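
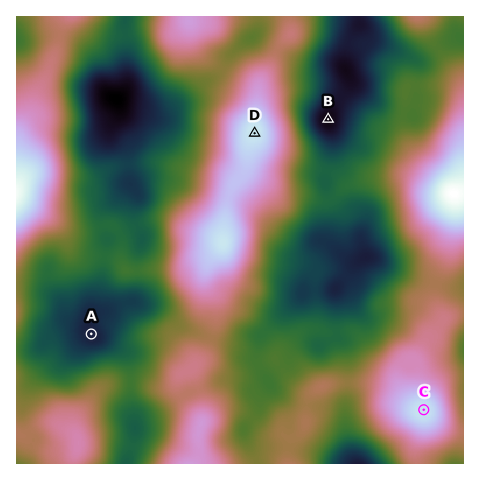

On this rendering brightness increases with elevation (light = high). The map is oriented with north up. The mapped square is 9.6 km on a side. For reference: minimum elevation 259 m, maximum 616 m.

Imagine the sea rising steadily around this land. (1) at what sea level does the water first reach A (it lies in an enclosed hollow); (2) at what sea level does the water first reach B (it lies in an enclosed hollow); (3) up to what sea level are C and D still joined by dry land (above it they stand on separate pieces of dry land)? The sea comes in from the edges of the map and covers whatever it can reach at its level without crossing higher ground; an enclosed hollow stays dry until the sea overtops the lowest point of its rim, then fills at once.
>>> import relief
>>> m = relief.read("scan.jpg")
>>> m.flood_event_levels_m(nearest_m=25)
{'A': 375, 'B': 300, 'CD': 425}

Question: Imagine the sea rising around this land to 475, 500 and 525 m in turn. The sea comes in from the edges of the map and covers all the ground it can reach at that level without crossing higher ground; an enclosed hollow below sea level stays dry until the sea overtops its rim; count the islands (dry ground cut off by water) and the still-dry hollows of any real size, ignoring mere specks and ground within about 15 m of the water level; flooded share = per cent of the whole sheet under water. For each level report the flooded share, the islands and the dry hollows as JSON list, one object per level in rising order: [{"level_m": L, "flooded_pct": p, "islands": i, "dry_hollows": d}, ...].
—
[{"level_m": 475, "flooded_pct": 82, "islands": 2, "dry_hollows": 0}, {"level_m": 500, "flooded_pct": 89, "islands": 2, "dry_hollows": 0}, {"level_m": 525, "flooded_pct": 94, "islands": 2, "dry_hollows": 0}]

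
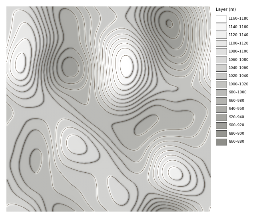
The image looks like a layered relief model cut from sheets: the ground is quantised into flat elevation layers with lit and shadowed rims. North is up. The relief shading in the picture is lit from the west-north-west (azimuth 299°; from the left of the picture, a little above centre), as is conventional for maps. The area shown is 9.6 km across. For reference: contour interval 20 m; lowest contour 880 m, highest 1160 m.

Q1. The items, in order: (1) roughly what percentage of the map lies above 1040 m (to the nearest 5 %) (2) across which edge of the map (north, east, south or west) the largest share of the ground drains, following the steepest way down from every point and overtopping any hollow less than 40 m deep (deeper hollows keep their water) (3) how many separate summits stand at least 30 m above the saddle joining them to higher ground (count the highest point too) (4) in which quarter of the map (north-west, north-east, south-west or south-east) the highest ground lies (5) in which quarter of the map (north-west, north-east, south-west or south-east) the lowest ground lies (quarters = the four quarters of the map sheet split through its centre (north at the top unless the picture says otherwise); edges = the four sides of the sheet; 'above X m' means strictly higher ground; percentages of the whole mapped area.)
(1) About 35 % of the map lies above 1040 m.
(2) Most of the ground drains across the northern edge.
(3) Counting only tops that stand 30 m proud, the map has 6 summits.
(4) The highest ground is in the north-east quarter.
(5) Look to the north-east quarter for the lowest ground.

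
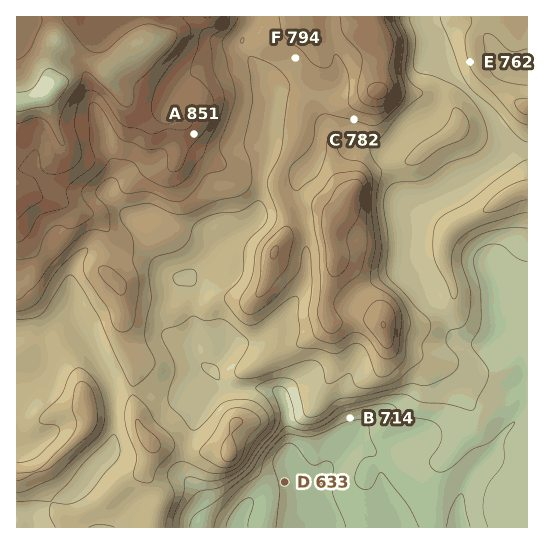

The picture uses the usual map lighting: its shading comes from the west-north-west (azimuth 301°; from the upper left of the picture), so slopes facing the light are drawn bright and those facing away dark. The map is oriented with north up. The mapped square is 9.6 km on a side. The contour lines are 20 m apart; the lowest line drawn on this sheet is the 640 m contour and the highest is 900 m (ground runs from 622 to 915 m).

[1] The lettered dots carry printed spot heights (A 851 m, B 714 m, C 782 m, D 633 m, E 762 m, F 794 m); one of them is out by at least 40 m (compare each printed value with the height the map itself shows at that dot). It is B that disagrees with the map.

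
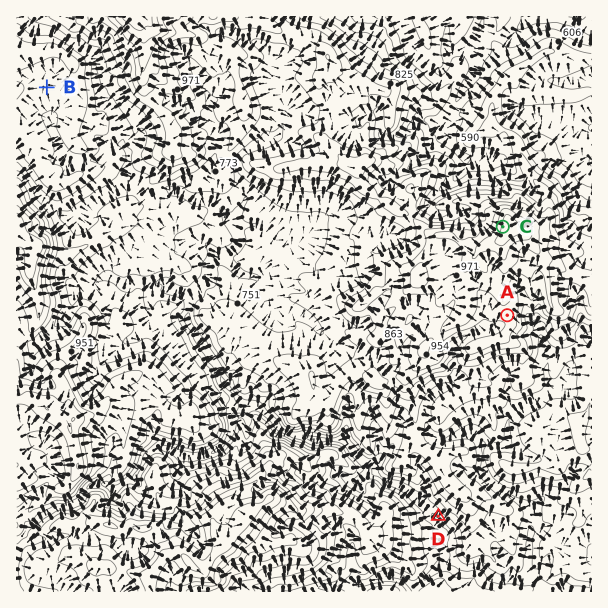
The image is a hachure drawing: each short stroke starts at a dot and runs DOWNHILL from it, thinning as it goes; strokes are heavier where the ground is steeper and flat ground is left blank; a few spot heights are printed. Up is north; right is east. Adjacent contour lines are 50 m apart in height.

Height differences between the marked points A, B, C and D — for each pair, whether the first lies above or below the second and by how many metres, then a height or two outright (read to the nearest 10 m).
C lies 650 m above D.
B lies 480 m above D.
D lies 460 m below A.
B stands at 940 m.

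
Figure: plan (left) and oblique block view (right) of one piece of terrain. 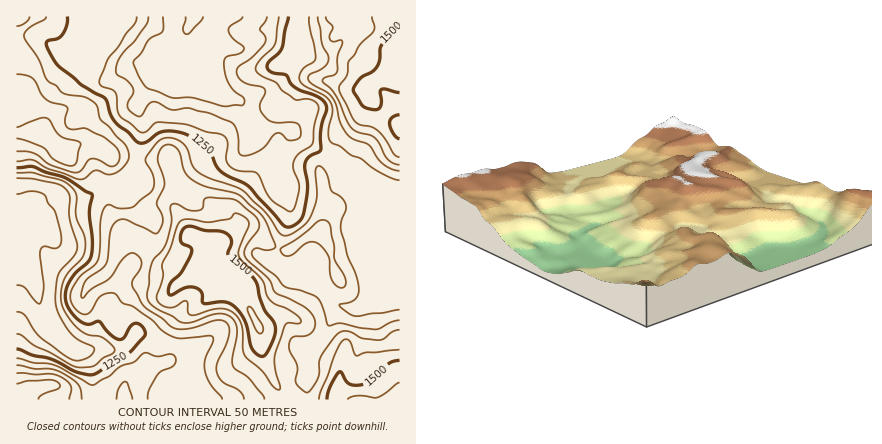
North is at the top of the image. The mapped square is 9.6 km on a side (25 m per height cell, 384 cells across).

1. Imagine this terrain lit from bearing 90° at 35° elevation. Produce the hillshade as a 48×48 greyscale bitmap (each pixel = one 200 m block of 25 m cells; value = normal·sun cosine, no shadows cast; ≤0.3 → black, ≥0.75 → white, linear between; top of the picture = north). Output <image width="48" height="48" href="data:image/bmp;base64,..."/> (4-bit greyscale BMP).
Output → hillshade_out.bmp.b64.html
<image width="48" height="48" href="data:image/bmp;base64,Qk32BAAAAAAAAHYAAAAoAAAAMAAAADAAAAABAAQAAAAAAIAEAAATCwAAEwsAABAAAAAAAAAAAAAAABEREQAiIiIAMzMzAERERABVVVUAZmZmAHd3dwCIiIgAmZmZAKqqqgC7u7sAzMzMAN3d3QDu7u4A////AKu7q83bh3nMupmZmYd2ZnZ5u4Q1iJmYZomqvO7ah3m8upmZmXZ3ZmaLy4QlmpiIdoiJre7Jd3iry6mZl1V4d2esy5Ukm5iHd5mIrNynVWeau6qZllV3d2m8y5Y0i5d3d6qZvdqGVVZ4mqqphlVmdnvLu5dUi6iId7uqzcl2ZmVnmZqpl1VEVYzcu5dUe6iIiLu7zKh3dmdmmYmZmGUzNJ39u6dkarmZiLzMuXZ3dXqXiHiZmYUxE43+yqp1asqYd7zLl1VodouodmeJqpdBA53+ubynerqXZ8zKdTNph5uoZUV5u6hABK3sqs3JmqmXZ8y5YxOLl5qWREZoq6hBF83KrN3bqpmYh7uoQQOcuIl0M1iWeqhUat27vMzcqqmZmaqXMASsuYhjI2q4Z5mHi+3Lu7zLmqqpmaqXMAOLuodURFi5d4mInP/bqquoi8upmZmXQAJZu6dmVDaZiJmIrf/sqaqGnNupmZmXUxE2m7llVVVniZmZzv7bmZl3rdupmZmYZTI0WLqFRGdmiZms7+y6mZh4vcqZmZmYh1MyNpuWVFd3iJrO/sqJqph5zLqZmZmZmGQiJYqYdjV4iZrP/amIq6h63LmZmZmZmGQhJHqpmDJYiZrO/aqoiqiM3KmZmZmZmFMiNGmqqEA3mZq97czaZni93KmZmZmZl0MzNGm6qEEnqpmqve/rY0e926mZmZmZljNEVnmql0NYqYiZvf/8hDWcy6mZmZmZhiNVaJmYhkaamHeKzv/bhDaaq6mZmZmZhjNWaKl2Zmiqh4ic7u3KdDaZq6mZmZmZhjJXeamGVWiZiZms7uy5dDaZq5iZmZmYdSN5mZmYZFeJqqqr3dypdDWauoiZmYh2UyWamamZZEesy7u7u7uoZDaruYiZiIhUQ0nLiLuoVFjNy7zLqruXZEasqIiHZphTRYzbeM24ZGrey83LmaqXVEi6h4hkRZhUV63Jed64VGvuy83cmImXZVeYd4dTNId3eKy5m93JU2vdy7zduHiZd2VXd4dTNIiJmqqqvN3KZGrMy6vdyXeal1I2dndTRYiavLmrvNzadnmruqrNyXeZl0IlVFdlVoiKzbmrzd3Kd5maqqq8uHiZl1IjMld3d4iJvLqs3u25eKmZqqqrp3iImXMhAViImIiaqrq83u24eaqZqqqZhniIioUQAmiamYm7uqq8ze3KirqZqqmIdmiHiXQQA3iaqavcu6q8u8zMurqZmph3d3ZmZlMhJXmqmavcu7u8y6vNyqmZmYdWeIZVRDRVVXmZiKrNu7qs3LvMupmZmYZVZ2Z3U0Z3VWiIiJrNy6qazdzMupmZmYZVZlWJhmZlRXiHiZrNuqmaze27upmZmYZ3ZERomXZDRnd3iavcqqmavN3MypmZmYiIdURGiYVFVnd3iMzLqqqaqs3dy6qpiJmHd2Q0eIQ2hmZ3d8y6mqqqqazdy7u5iIh3iHUzaHQ3mHZmZ8y6q7qqmZrNzMy5iIh3eIZDZ3RHiYd2Z83LvLuqmZnN3cy6mIiHd3ZEV1NHiId3dw=="/>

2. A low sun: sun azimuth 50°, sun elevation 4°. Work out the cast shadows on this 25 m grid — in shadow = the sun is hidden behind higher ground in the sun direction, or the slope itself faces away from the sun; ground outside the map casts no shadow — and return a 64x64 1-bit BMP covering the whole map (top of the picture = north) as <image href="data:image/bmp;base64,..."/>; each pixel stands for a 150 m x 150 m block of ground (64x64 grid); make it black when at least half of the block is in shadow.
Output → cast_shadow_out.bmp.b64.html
<image width="64" height="64" href="data:image/bmp;base64,Qk0+AgAAAAAAAD4AAAAoAAAAQAAAAEAAAAABAAEAAAAAAAACAAATCwAAEwsAAAIAAAAAAAAA////AAAAAAAAAIf///D4AAAAB///8PgAAAAD///g+AAAAAP//8D4AAB/A///wHgAAP/////AeAAA/////4A8AAP/////gBwAH/////+ADAB//////4AEAH//////hwAAf/////8HAAB//////wYAAH//////AAAAf/////4AAAD/5////AAAAP/n/954AA4A/8P/3wAAHgD/4f/PAAA8AP/g/84AADwA/+B/gAAAOAD/8D+AAAA4AH/+H4AAGHAAf/8fgAA48AB//w/gAPjwAP//A/gAwPAA//+D+AAAYAD//4PwAAAgAP//A/AAAAAA//4H4AAPAAD//gfgAA+AAP/8B8AAH8AA//gRwAA//wD/8H+AAP//wP/wfwAA///w//x/wAH///z//j/AB///////P8AH/////9+fwA//////nw+AD/////8PA4Af/////gwDAA/////8AAAAD/////AAAAAP////AAAAAA////8AAAAAD////gAAAAAf///4AAAAAH///9AAAAAAf///gMAAAAB///+AgAAAAP///4AAAAAB////AgAAAAH///wDAAAAAP//zgAAAAAA//8fAAAAAADz//8AAAAAAG///gAAAAAAT//8MAAAAAA///wAAAAAAD//+AAAAAAAP//wAAAAAAAYffBgiAAAAAB8+HAAAAAAADzwIA=="/>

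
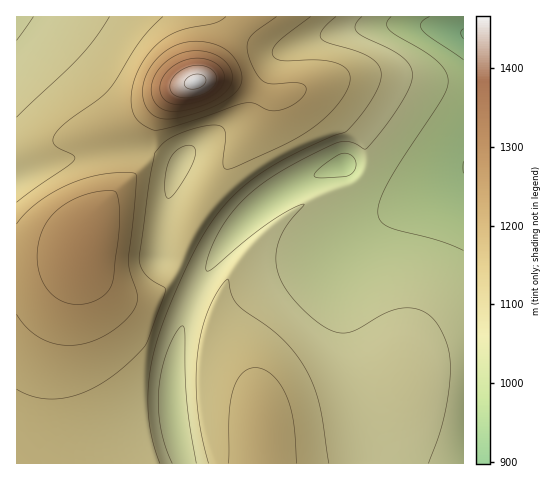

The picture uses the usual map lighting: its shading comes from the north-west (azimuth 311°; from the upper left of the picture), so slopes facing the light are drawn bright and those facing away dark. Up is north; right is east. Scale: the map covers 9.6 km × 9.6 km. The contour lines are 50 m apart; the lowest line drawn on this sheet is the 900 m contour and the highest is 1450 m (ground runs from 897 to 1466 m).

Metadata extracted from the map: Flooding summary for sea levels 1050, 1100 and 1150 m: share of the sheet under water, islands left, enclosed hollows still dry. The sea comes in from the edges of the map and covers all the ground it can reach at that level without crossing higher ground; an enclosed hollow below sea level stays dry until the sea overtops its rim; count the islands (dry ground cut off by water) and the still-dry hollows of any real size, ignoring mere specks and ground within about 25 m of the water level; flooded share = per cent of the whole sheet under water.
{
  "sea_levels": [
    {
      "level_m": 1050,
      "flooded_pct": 25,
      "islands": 0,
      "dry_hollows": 0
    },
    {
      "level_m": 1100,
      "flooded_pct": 45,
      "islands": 0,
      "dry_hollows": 0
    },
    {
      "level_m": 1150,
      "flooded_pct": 69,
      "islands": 0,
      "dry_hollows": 0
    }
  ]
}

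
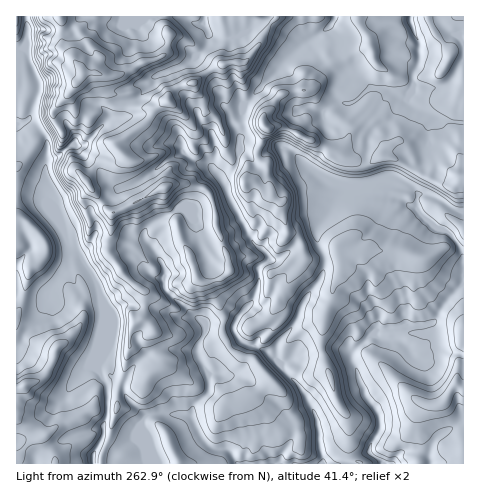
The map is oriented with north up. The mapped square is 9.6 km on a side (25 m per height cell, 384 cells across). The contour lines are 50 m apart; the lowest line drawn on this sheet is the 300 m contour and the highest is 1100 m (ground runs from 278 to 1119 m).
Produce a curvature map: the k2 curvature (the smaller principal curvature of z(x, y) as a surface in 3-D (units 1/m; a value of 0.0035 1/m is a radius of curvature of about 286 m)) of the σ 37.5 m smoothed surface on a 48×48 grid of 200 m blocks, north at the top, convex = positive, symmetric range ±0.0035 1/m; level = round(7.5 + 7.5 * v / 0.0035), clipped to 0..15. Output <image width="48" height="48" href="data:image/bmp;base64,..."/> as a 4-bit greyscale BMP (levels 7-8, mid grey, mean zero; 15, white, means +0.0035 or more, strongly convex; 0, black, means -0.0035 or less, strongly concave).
<image width="48" height="48" href="data:image/bmp;base64,Qk32BAAAAAAAAHYAAAAoAAAAMAAAADAAAAABAAQAAAAAAIAEAAATCwAAEwsAABAAAAAAAAAAAAAAABEREQAiIiIAMzMzAERERABVVVUAZmZmAHd3dwCIiIgAmZmZAKqqqgC7u7sAzMzMAN3d3QDu7u4A////AIZnh3YHZ3d1WHd3gjQyMjIVh2cBBnhGZ3dmd2QHZ3d1h2dSJXhoRpgId2BJc1ZYeGd2NXhCZndmhmY3Z3d3hYgIeIUId3hWeFZodTNgZmdXhnN4dnd3hncHd3cEZ4d1V4Z2d4hQdVV3VmSIh3d3d4YWd4k0ZndmVYdVZ3eQh2MjRVWIh4h3ZnJGd3gGaHd4dWVlVmeAdgd2ZmJ4h4iGZ1BnhmI2eIh4g2dFZnaCUnmHV3cWh4hmiARndVJ2eIdWZWh2RXdkZIh2d3k3Z3V4gghnhUV3d3ZGdzZoZGdmVlh3d3dGVVd4EWh4hTd3dlVVdkVndGd3RjeIh3VXd2dyJ1aIdDeHdWd1Z2ZndUZ3NmNoiGN2eHkiZWZnVFiHZ3d2VGdnmGR3NpRDMkN2dQACZmZkRUZ3d3d2V2dmh3VXRFWHaYNXgERWB2d3ZHNmZ3d1aHVVV3dHU3R4Z4VHULhWUHeIdWZVVmZleYZ2VXhHUoh3UjNVcHd3gyeIZnZmdWZVeIZ3dldXM1VDRhQ3dgVHhwiIZ4VWdXhzd3Z3d3ZlVlZ4IHZVZlFmdhR3iFZXdmd2R1Vnd3diVXiTB6d0RXBliGBodXSHZnd3VTZFd3dDhmdgV3h3hVMmZ3YHeISHdnd3dSl0V3YWaFQzI1dVemJJd4kliIZ2d3d2ZSiHN3JXZkZxZ3ZWdiMCV3hUd3h3d4iHZFR5NmKKdXdEdoZmh2gEJXc2h3h3d3eHcoR5NjRHVXZHZ3V2VWAog3Yoh3iHiHd4gGWGNycFZVSGZ2dWdSJyd3NHiIZ3d3dlBmdyZhclY1RGaFZIVgdGZnNmZ4d3d3dDV4c1dScXhUdCJmZYYjZXdTV2d3d3d3RYdmRXYlUnZ3dWM3ZXQHV2hzZ3d3d3hlaHEmV3UYRTRXdmc0VnAnWIiRd3d3d2ZnUwWHZ3BDeFZEZ5lWWkBJVoZid3d3d3dzE3mHZjKlhUZTFHdnZBRKdmdFd2MRJGYkd2eIZQe5VVd3QBYyQ0YWVlJWYiaIdCJXZ2d3dQKHF3Z4hxBSNFc2R7FzJYiIZ3dnZ3Z3dwEBRVd2Q3YDdDdEcSERVIh3Z3ZnZ3Z3eAcgBpllVSMlRhg1QwBHpld3Z4eHd3d2gwhgYFV3eIYXkkg0OKJYVEd3dneHd3d1UGUIdhRWeGI3NERTalc0VWd3d2d3d3dnQbVHWFVERkRmKINjWEFFdXd3d3d3d3d3UHdVQ1ZVZ2pyVTVlJ2RENlZmd3d3d3d3cFWFRnd2NngzZjVFFFlXhleHd3d3d3eHgEZpZVMRRFZYkzY2Q2dYiUZ4dlZmZUWHcBR3d4iGMRNXZEUlNDVWZ2Z3Z3iEdoNoIpZnd2RnZSETRXhZZFVndmdmWHZ1VoY3BDR4ZoY1hodVVYZ2dUZmZod2Z1Z3N2g2B2Z4V2dlVFZEZVREd0Vmd3d2iFd2NmhUB1dVdldmZldWdVZlV2VnZ4d2d2d0N3ZUAANGVmZnZnp1ZHd2VmVmZEZmZneAeGZkC2l0Z2Z3dkM0ZYd4ZnhXaTV4Zndgl2iA=="/>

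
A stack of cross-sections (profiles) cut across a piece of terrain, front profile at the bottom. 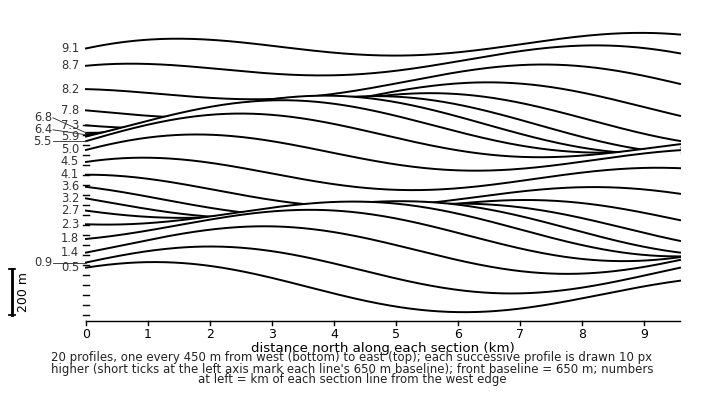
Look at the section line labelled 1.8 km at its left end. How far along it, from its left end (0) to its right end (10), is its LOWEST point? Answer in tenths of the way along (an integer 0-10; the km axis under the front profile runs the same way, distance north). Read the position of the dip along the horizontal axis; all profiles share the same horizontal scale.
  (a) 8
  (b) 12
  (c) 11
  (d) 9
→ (d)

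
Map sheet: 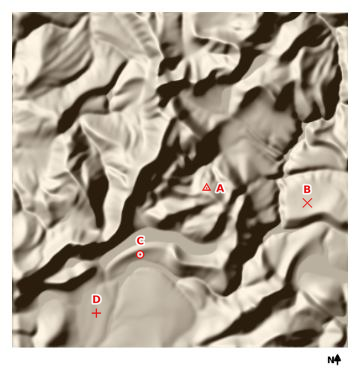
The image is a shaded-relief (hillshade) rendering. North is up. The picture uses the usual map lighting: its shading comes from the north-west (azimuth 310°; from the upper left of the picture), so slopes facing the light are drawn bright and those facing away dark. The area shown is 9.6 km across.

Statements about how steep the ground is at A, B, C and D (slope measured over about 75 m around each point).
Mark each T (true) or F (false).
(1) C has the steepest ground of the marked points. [F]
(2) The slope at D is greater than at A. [F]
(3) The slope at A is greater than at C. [T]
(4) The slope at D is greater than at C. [F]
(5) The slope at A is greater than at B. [T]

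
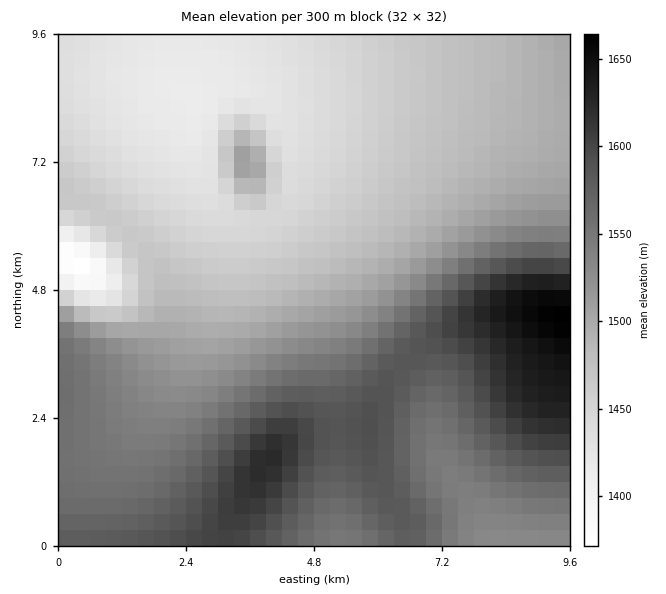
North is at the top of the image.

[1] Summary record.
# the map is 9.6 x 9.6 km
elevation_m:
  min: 1370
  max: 1665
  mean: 1515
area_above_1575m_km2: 19.8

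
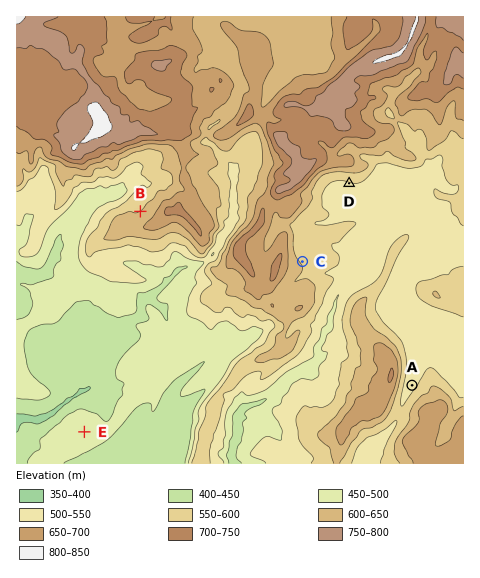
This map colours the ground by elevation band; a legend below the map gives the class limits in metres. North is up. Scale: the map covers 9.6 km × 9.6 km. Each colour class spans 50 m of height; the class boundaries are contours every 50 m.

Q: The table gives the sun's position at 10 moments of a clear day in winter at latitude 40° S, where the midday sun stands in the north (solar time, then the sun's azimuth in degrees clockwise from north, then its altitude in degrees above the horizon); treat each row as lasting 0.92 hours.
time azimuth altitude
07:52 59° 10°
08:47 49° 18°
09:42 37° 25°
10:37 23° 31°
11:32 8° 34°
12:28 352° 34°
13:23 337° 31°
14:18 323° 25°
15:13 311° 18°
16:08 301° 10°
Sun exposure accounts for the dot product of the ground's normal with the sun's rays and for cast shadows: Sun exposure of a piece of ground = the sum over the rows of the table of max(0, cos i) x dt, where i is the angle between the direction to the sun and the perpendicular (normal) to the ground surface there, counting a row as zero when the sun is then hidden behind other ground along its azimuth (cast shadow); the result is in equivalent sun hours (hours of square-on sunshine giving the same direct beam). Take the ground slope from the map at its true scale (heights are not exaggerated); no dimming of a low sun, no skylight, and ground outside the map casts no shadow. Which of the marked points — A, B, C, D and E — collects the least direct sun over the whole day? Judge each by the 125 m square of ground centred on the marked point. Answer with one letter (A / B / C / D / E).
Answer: D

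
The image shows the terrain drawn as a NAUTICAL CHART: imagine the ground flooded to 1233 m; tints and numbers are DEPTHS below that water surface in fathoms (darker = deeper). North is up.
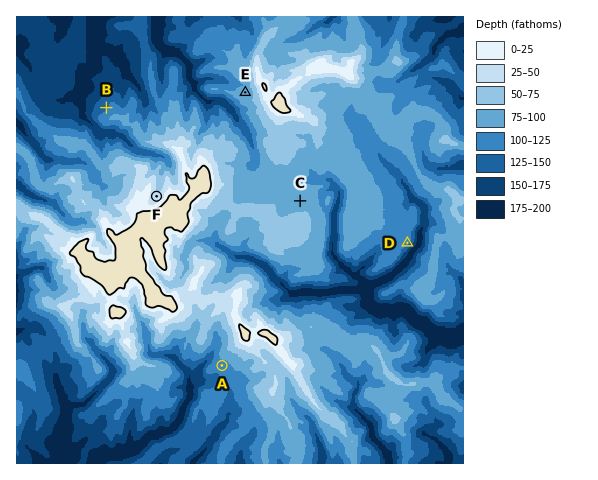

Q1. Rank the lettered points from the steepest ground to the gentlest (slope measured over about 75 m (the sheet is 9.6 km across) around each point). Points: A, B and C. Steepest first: B A C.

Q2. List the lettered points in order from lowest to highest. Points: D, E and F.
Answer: D E F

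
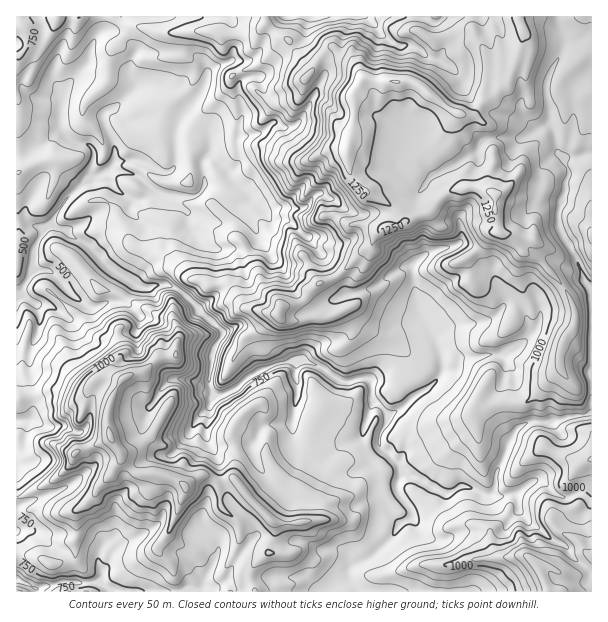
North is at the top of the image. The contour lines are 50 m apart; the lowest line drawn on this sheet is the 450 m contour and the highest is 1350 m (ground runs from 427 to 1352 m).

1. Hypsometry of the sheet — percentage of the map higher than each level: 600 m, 86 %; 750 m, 73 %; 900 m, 46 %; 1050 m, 25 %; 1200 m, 8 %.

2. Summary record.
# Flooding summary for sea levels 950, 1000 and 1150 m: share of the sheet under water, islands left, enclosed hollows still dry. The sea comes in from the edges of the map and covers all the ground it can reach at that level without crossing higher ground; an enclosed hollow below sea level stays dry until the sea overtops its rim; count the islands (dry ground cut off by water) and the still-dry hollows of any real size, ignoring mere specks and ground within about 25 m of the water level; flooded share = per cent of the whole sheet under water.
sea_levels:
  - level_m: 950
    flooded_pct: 62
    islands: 1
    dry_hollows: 0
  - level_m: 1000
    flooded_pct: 68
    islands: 1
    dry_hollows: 0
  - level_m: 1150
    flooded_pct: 88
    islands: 1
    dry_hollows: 0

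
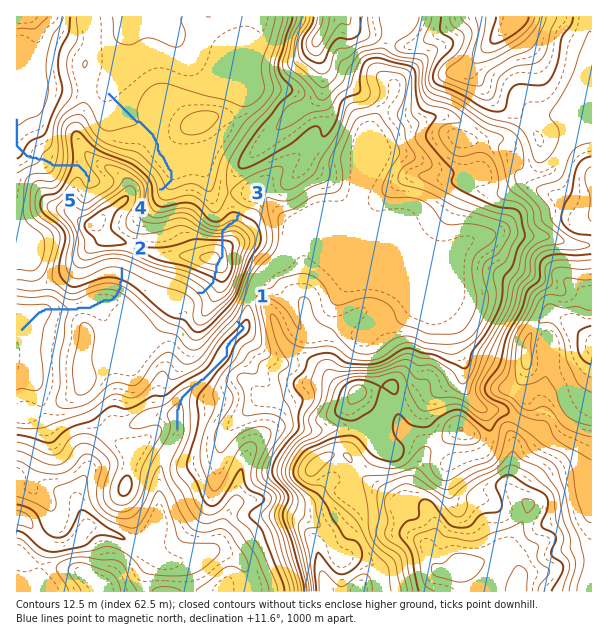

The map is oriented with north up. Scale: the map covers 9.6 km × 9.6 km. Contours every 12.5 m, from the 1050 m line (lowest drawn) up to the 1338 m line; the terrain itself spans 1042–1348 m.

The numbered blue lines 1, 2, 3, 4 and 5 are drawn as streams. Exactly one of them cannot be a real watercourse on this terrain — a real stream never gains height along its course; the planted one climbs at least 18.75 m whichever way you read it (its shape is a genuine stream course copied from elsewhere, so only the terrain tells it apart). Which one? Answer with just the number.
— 3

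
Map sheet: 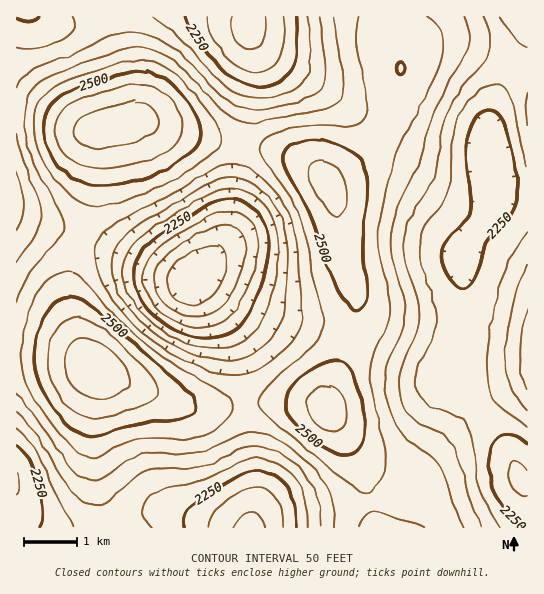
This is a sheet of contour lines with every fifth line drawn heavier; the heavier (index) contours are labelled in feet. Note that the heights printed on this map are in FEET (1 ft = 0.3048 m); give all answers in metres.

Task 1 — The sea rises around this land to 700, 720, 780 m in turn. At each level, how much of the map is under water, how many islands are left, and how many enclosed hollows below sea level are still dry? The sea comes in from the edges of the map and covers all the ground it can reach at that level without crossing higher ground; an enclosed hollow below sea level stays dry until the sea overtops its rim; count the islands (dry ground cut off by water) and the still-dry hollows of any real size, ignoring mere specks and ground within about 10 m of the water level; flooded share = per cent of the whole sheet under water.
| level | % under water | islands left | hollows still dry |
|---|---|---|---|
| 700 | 19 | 0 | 1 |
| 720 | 33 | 0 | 1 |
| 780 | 94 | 2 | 0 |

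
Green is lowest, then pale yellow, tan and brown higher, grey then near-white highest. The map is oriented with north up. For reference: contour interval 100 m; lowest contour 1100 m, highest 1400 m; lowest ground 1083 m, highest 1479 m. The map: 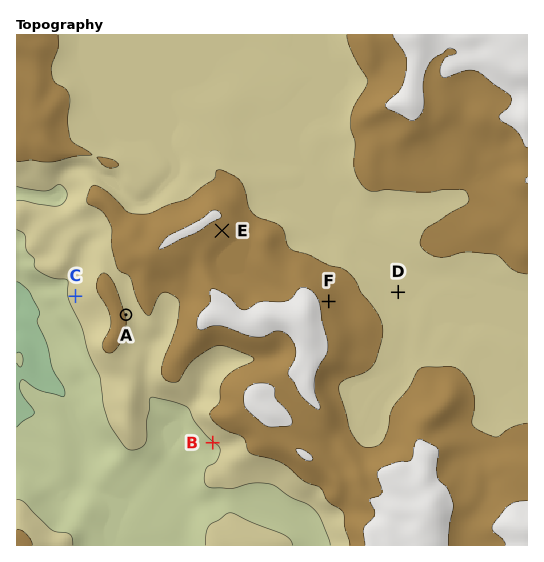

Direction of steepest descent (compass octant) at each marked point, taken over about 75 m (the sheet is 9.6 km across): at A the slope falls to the E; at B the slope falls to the SW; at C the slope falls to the W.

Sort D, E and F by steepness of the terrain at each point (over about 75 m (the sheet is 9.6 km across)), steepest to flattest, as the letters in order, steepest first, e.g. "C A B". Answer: F E D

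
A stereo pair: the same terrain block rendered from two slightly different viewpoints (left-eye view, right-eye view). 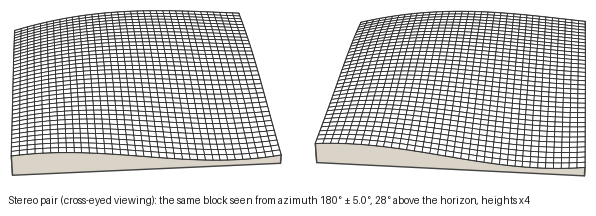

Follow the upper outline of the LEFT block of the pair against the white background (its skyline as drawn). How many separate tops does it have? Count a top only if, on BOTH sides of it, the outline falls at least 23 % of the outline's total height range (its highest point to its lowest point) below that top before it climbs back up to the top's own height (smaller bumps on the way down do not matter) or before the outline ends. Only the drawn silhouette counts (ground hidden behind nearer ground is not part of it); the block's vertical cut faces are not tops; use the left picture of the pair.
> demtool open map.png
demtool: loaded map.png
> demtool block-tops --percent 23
4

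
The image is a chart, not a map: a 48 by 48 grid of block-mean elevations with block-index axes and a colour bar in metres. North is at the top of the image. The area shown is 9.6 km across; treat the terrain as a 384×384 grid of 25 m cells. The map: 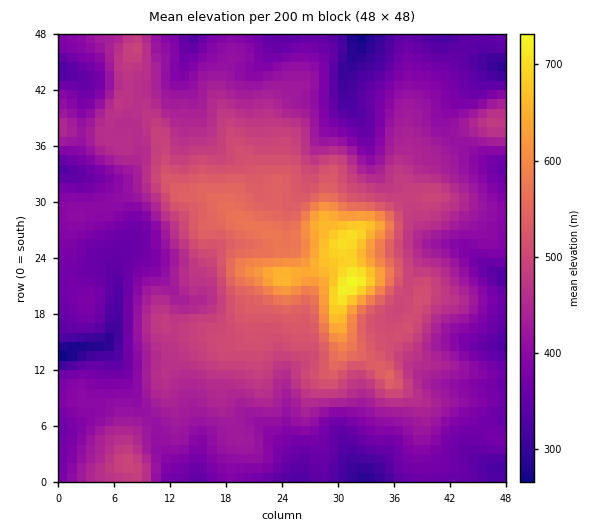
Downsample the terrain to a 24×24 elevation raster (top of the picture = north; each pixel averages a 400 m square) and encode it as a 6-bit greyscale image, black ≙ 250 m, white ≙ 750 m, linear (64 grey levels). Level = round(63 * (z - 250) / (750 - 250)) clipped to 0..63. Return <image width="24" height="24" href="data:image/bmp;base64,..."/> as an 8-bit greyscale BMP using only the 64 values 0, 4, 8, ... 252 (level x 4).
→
<image width="24" height="24" href="data:image/bmp;base64,Qk12BgAAAAAAADYEAAAoAAAAGAAAABgAAAABAAgAAAAAAEACAAATCwAAEwsAAAABAAAAAAAAAAAAAAEBAQACAgIAAwMDAAQEBAAFBQUABgYGAAcHBwAICAgACQkJAAoKCgALCwsADAwMAA0NDQAODg4ADw8PABAQEAAREREAEhISABMTEwAUFBQAFRUVABYWFgAXFxcAGBgYABkZGQAaGhoAGxsbABwcHAAdHR0AHh4eAB8fHwAgICAAISEhACIiIgAjIyMAJCQkACUlJQAmJiYAJycnACgoKAApKSkAKioqACsrKwAsLCwALS0tAC4uLgAvLy8AMDAwADExMQAyMjIAMzMzADQ0NAA1NTUANjY2ADc3NwA4ODgAOTk5ADo6OgA7OzsAPDw8AD09PQA+Pj4APz8/AEBAQABBQUEAQkJCAENDQwBEREQARUVFAEZGRgBHR0cASEhIAElJSQBKSkoAS0tLAExMTABNTU0ATk5OAE9PTwBQUFAAUVFRAFJSUgBTU1MAVFRUAFVVVQBWVlYAV1dXAFhYWABZWVkAWlpaAFtbWwBcXFwAXV1dAF5eXgBfX18AYGBgAGFhYQBiYmIAY2NjAGRkZABlZWUAZmZmAGdnZwBoaGgAaWlpAGpqagBra2sAbGxsAG1tbQBubm4Ab29vAHBwcABxcXEAcnJyAHNzcwB0dHQAdXV1AHZ2dgB3d3cAeHh4AHl5eQB6enoAe3t7AHx8fAB9fX0Afn5+AH9/fwCAgIAAgYGBAIKCggCDg4MAhISEAIWFhQCGhoYAh4eHAIiIiACJiYkAioqKAIuLiwCMjIwAjY2NAI6OjgCPj48AkJCQAJGRkQCSkpIAk5OTAJSUlACVlZUAlpaWAJeXlwCYmJgAmZmZAJqamgCbm5sAnJycAJ2dnQCenp4An5+fAKCgoAChoaEAoqKiAKOjowCkpKQApaWlAKampgCnp6cAqKioAKmpqQCqqqoAq6urAKysrACtra0Arq6uAK+vrwCwsLAAsbGxALKysgCzs7MAtLS0ALW1tQC2trYAt7e3ALi4uAC5ubkAurq6ALu7uwC8vLwAvb29AL6+vgC/v78AwMDAAMHBwQDCwsIAw8PDAMTExADFxcUAxsbGAMfHxwDIyMgAycnJAMrKygDLy8sAzMzMAM3NzQDOzs4Az8/PANDQ0ADR0dEA0tLSANPT0wDU1NQA1dXVANbW1gDX19cA2NjYANnZ2QDa2toA29vbANzc3ADd3d0A3t7eAN/f3wDg4OAA4eHhAOLi4gDj4+MA5OTkAOXl5QDm5uYA5+fnAOjo6ADp6ekA6urqAOvr6wDs7OwA7e3tAO7u7gDv7+8A8PDwAPHx8QDy8vIA8/PzAPT09AD19fUA9vb2APf39wD4+PgA+fn5APr6+gD7+/sA/Pz8AP39/QD+/v4A////AEhcbHh0SDw0QEhAOCwwMCAYJDg8PDgwKEBUaHhoTEhATFRURDg0NCgoMEBEQDgwMDxMYGhcUFRMVFhUSEREODA8QEhUSDw4PEBIUFhUWFxYXFxUVFBYSERMVFhcVEhAOEhMTExQYGBgZGBkZFxsbGRgcHBoXFBIPEBEQEBUaGhobGx0bGyAjHx4kIBkWFBIPBgoLDRUbGx0fHyAeHiAlJiQjHRoYFRENBwYGDBYbHR4gISEhISIoKyQhIBsVEQ4LDQ4LCxcdHR4fISIiIyQvLyMgIR4YFBEODxANDBYbGBodIiQmJyYzNSoiICAcGhQPDxANDBMWGBseJSkvMC00OzcqICAdGBINDw4NDRASGB0gKS0vMDE1ODUrIRwaFQ8MEA8ODQ8SGiAiJScoKS42ODEnHxgVEhEREhEQDg8UHSQlJygpKC80NzUsHxoYFRQTExMTEhIaISQmKCYlJSswLCsmHx0cGRUTERASFBcfJCUmJiQlJCMmIiAdHh4eGhURDA0RFBkhIiMjIyMkIyAjHxkaHRsZFhMPEBIXGhofHR8fISEhIBwcGhIWGhgXFRIRFxYaGhseGxsdIB4fHhkUEQ4UGBcVFRcZFhQaGxsbGRgcHRscGhcQDAwSFxYTFBkcEhAWHBsYFhYaGRgYFhUOCQwRFRQSEBAUDQ0SGxsWEhUWFRQVFhUOCAsOEhIRDgwKDBAUHRwWEBEUFBIRExIOBwcKDw8ODQoHERMXGxwUDw0SExANDQ4NBgQIDQwKCwwMA=="/>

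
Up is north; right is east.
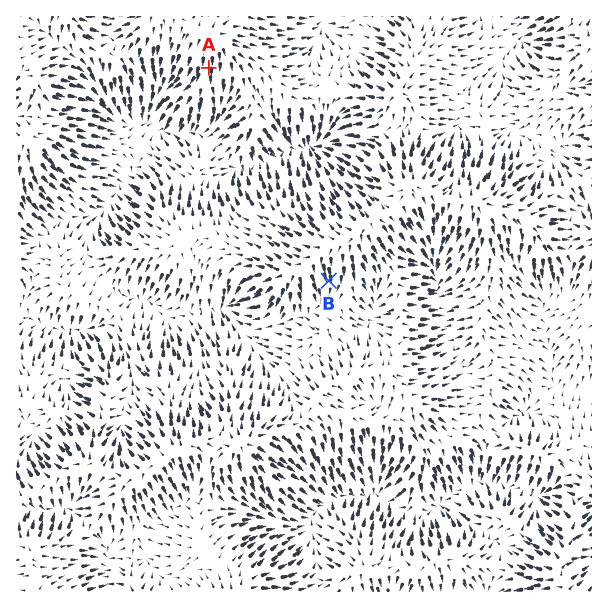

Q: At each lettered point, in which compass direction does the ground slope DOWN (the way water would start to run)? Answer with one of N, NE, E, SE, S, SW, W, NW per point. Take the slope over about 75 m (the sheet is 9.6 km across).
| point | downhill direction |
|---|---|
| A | S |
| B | S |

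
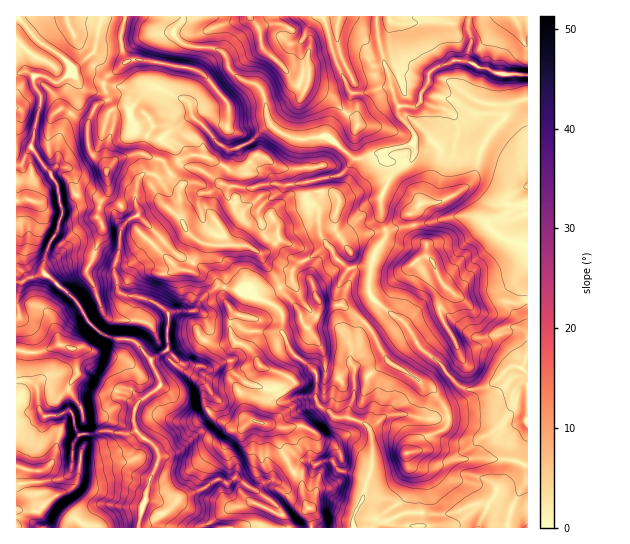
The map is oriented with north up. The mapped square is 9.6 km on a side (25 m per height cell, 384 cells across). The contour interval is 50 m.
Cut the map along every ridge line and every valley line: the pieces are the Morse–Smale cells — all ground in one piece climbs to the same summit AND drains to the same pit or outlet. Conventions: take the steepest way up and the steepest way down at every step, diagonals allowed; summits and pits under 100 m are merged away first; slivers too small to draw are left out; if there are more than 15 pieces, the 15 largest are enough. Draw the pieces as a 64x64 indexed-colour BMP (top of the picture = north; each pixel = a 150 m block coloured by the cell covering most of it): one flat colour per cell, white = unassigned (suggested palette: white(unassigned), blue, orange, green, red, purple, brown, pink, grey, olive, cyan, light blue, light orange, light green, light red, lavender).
<image width="64" height="64" href="data:image/bmp;base64,Qk12CAAAAAAAAHYAAAAoAAAAQAAAAEAAAAABAAQAAAAAAAAIAAATCwAAEwsAABAAAAAAAAAA////ALR3HwAOf/8ALKAsACgn1gC9Z5QAS1aMAMJ34wB/f38AIr28AM++FwDox64AeLv/AIrfmACWmP8A1bDFAFVVVVVVVVVczMzMzMzMzMzEREu7u2Zm////////////VVVVVVVVVVXMzMzMzMzMzMRES7u7ZmZm//////////9VVVVVVVVVVczMzMzMzMzMxES7u7u2ZmZmZmZm/////1VVVVVVVVVVxETMzMzMzMxERLu7u7ZmZmZmZmZmb///VVVVVVVVVVVERETMzMzMREREu7u7u2ZmZmZmZmZm//9VVVVVVVVVVVRERETMzMRERES7u7u7ZmZmZmZmZmZv/1VVVVVVVVVVVERERERERERES7u7u7tmZmZmZmZmZmb/VVVVVVVVVVVURERERERERES7u7u7u2ZmZmZmZmZmZv9VVVVVVVVVVVVERERERERERLu7u7u7ZmZmZmZmZmZmb1VVVVVVVVVVVURERERERERLu7u7u7tmZmZmZmZmZmZvVVVVVVVVVVVUREREREREREu7u7u7u2ZmZmZmZmZmZmZVVVVVVVVVVURERERERERES7u7u7u7ZmZmZmZmZmZmZlVVVVVVVVVURERERERERES7u7u7u7tmZmZmZmZmZmZmVVVVVVVVVVRERERERERES7u7u7u7mZlmZmZmZmZmZmZVWIhVVVVVVERERERERERLu7u7uZmZmZmZmZmZmZmZZlVYiIiIhVVUREREREREREu7u7sJmZmZmZmZmZmZmZlmVViIiIiIiIhEREREREREREu7sACZmZmZmZmZmZmZmWZVWIiIiIiIiIhERERERERERLuwAJmZmZmZmZmZM5mZloiIiIiIiIiIiERERERERERETrsAmZmZmZmZmZMzM5mZiIiIiIiIiIiERERERERERE7u7dAAmZmZmZmZMzMzOZmIiIiIiIiIiIRERERERETu7u7d0ACZmZmZmZMzMzMzM4iIiIiIiIiIIkQiJERERO7u7d0AAJmZmZmZMzMzMzMziIiIiIiIiIgiIiIkRERO7u7d3QAAmZmZmZMzMzMzMzOIiIiIiIiIIiIiIiJETu7u7t3dAACZmZmZMzMzMzMzM4iIiIiIIiIiIiIiIkRO7u7t3dAACZmZmZMzMzMzMzMziIiIiIIiIiIiIiIiRE7u7u3d0AAJmZmZkzMzMzMzMzOIiIiIgiIiIiIiIiJETu7u7d3dAJmRmZMzMzMzMzMzM4iIiIgiIiIiIiIiJERO7u7t3d0AkREZMzMzMzMzMzMziIiIgiIiIiIiIiIkRO7u7d3d3d0RERozMzMzMzMzMzOIiIgiIiIiIiIiIiJE7uER3d3d3RERqqMzMzMzMzMzM4iIgiIiIiIiIiIiIiIRERER3d3dERGqozMzMzMzMzMzIogiIiIiIiIiIiIiIhEREREd3d3REaqqMzMzMzMzMzMiIiIiIiIiIiIiIiIiERERER3d3dERqqqjMzMzMzMzMyIiIiIiIiIiIiIiIiEREREREd3dEREaqqozMzMzMzMzIiIiIiIiIiIiIiIiIREREREREd0RERqqqqMzMzMzMzMiIiIiIiIiIiIiIiIREREREREREREREaqqozMzMzMzMCIiIiIiIiIiIiIiERERERERERERERERqqozMzMzMwAAIiIiIiIiIiIiIiERERERERERERERERGqqjMzMzMwAAAiIiIiIiIiIiIiIREREREREREREREREaqqMzMzMzMAACIiIiIiIiIiIiIRERERERERERERERERqqozMzMzMzAAIiIiIiIiIiIiIhERERERERERERERERGqqqMzMzMzMwAiIiIiIiIiIiIiEREREREREREREREREaqqqqozMzMzACIiIiIiIiIiIiIhERERERERERERERERqqqqqqozMzMwIiIiIiIiIiIiIhEREREREREREREREREaqqqqqqMzMzMiIiIiIiIiIiIhERERERERERERERERERqqqqqqozMzMwIiIiIiIiIiIiERERERERERERERERERGqqqqqqqMzMzAiIiIiIiIiIiIiEREREREREREREREREREaqqqqozMzMAIiIiIiIiIiIiIRERERERERERERERERERqqqqqjMzMwAiIiIiIiIiIiERERERERERERERERERERGqqqqqozMzACIiIiIiIiIiERERERERERd3d3EREREREaqqqqqjMzAAIiIiIiIiIiERERERERERd3d3dxEREREaqqqqqqozAAACIiIiIiIiERERERERERd3d3d3cREREaqqqqGqqqAAAAIiIiIiIiERERERERERF3d3d3d3ERERqqqhEREREQAAAiIiIiIiEREREREREREXd3d3d3cREREREREREREREAACIiIiIRERERERERERERd3d3d3dxERERERERERERERACIiIiIhERERERERERERd3d3d3dxEREREREREREREREAAAAiIiIREREREREREXd3d3d3d3EREREREREREREREQAAAAIiIiEREREREREXd3d3d3d3ERERERERERERERERAAAAIiIiIhEREREREXd3d3d3d3cREREREREREREREREAAAIiIiIhERERERERd3d3d3d3dxEREREREREREREREQACIiIiIiEREREXd3d3d3d3d3dxERERERERERERERERACIiIiIiIREREXd3d3d3d3d3d3ERERERERERERERERECIiIiIiIhERERd3d3d3d3d3d3cREREREREREREREREQIiIiIiIiIREREXd3d3d3d3d3cRERERERERERERERER"/>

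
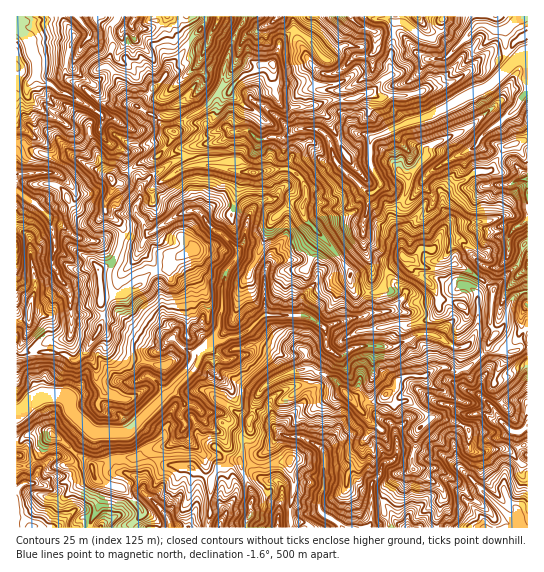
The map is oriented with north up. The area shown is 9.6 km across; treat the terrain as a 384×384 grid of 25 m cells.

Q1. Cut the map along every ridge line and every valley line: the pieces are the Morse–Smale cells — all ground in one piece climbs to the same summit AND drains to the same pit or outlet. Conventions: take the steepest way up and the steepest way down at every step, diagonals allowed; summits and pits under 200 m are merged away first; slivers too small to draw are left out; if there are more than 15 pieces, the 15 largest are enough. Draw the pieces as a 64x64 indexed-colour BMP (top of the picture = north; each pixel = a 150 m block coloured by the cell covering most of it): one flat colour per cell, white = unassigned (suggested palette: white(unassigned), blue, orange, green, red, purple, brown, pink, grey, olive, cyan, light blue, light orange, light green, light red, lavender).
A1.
<image width="64" height="64" href="data:image/bmp;base64,Qk12CAAAAAAAAHYAAAAoAAAAQAAAAEAAAAABAAQAAAAAAAAIAAATCwAAEwsAABAAAAAAAAAA////ALR3HwAOf/8ALKAsACgn1gC9Z5QAS1aMAMJ34wB/f38AIr28AM++FwDox64AeLv/AIrfmACWmP8A1bDFALu7u7uwAAAO7u7u7gAAAAAAMzMzMzMzMzMzN3d3d3d3u7u7u7sAAADu7u7uAAAAAAAzMzMzMzMzMzM3d3d3d3e7u7u7uwAAAO7u7u4AAAAAADMzMzMzMzMzMzd3d3d3d7u7u7u7sAAO7u7u7gAAAAAAMzMzMzMzMzMzN3d3d3d3u7u7u7uwAO7u7u7uAAAAAAADMzMzMzMzMzM3d3d3d3e7u7u7u77u7u7u7u4AAAAAAAMzMzMzMzMzMzd3d3d3d7u7u7u77u7u7u7u7hAAAAAAAzMzMzMzMzM3d3d3d3d3u7u7u7vu7u7u7u4REAAAAAAzMzMzMzMzM3d3d3d3d3e7u7u7sRHu7uERERERAAADMzMzMzMzMzMzd3d3d3d3eLu7u7EREREREREREREAADMzMzMzMzMzMzN3d3d3d3eIu7u7EREREREREREREREzMzMzMzMzMzMzM3d3d3iIiIgbu7ERERERERERERERERMzMzMzMzMzMzMzd3d3eIiIiBEREREREREREREREREREzMzMzMzMzMzMzM3d3eIiIiIERERERERERERERERERETMzMzMzMzMzMzMzN3iIiIiIgREREREREREREREREREREzMzMzMzMzMzMzOIiIiIiIiAARERERERERERERERERETMzMzMzMzMzMzOIiIiIiIiIAAERERERERERERERERERMzMzMzMzERGIiIiIiIiIiIgAARERERERERERERERERETMzMzMzERERiIiIiIiIiIiAABEREREREREREREREREREzMzMzEREREYiIiIiIiIiIAAERERERERERERERERERERETMxERERERERGIiIiIiIgAARERERERERERERERERERERERERERERERERERGICIgAABEQARERERERERERERERERERERERERERERERERAAiAAAAAAAERERERERERERERERERERERERERERERERqgAAAAAAAAABERERERERERERERERERERERERqhERqqqqAAAAAAAAAAERERERERERERERERERERERERGqqqqqqqqgAAAAAAAAABEREREREREREREREREUQREREaqqqqqqqgAAAAAAAAAAERERERERERERERERFERERBERqqqqqqqqAAAAAAAAAAAREREREREREREREREUREREQRGqqqqqqqoAAAAAAAAAABERERERERERERERERRERERBERqqqqqqqgAAAAAAAAAAERERERERERERERERFEREREAREaqqqqqqoAAAAAAAAAARERERERERERERERERRERFUAGqqqqqqqrAAAAAAAAAAREREREREREREREREREUREVVCqqqqqqqzMwAAAAAAAAAEREREREREREREREREUREVV3dqqqqqqzMzMAAAAAAAAABEREREREREREURBFERERVXd3arMzMzMAAzAAAAAAAAAARERERERERFERERERERVVd3d3czMzMwAAAAAAAAAAAAERBEREREREURERERERVVV3d3d3dzMzAAAAAAAAAAAAAREERERERERFERERERVVV3d3d3d3MzMzMAAAAAAAAAABEREEREREREURERERVVVXd3d3d3dzMzMzAAAAAAAAABERERBERERERRERERVVVVV3d3d3d3MzMzMzAAAAAAABERERERBFBERFERERFVVVVXd3d3d3czMzMzMAAAAAAAEREREREREREREREREVVVVVd3d3d3czMzMzMwAAAAAAABERERERERERERERERVVVVV3d0i3dzMzMzMzAAAAAAAAERERERERERERERERFVVVVItIiLd3czMzMzMAAAAAAAAZEREREREREREREREVVVVIiIiIi3d3QAAAAwAAAAAAAZmREREREREREREREVVVVIiIiIiIt3dIgAAAAAAAAAGZmZkREREVVVVVVVVVVVVIiIiIiIiLd0iIgAAAAAGBmZmZmZmREVVVVVVVVVVVSIiIiIiIiIiLSIiAAAAZmZmZmZmZmZlVVVVVVVVVVVSIiIiIiIiIiIiIiIgAGZmZmZmZmZmZmVVVVVVVVVVVSIiIiIiIiIiIiIiIiIiZmZmZplmZmZmZlVVVVVVVVVVIiIiIiIiIiIiIiIiIiJmZmaZmZZmZmYABVVVVVVVVVUiIiIiIiIiIiIiIiIiImZmmZmZlmZmYAAAVVVVVVVVVVIiIiIiIiIiIiIiIiIiZmmZmZZmZmAAAAAAVVVVVVVVUiIiIiIiIiIiIiIiIiJmmZmZZmZmAAAAAABVVVVVUAD/8iIiIiIiIiIiIiIiIpmZmWZmZmYAAAAAAABVVVUAAA////8iIiIiIiIiIiIimZlmZmZmYAAAAAAAAAVVVQAAAAAA//IiIiIiIiIiIiKZlmZmmZYAAAAAAAAAAAVVAAAAAAAA//IiIiIiIiIiIplmZmmZmQAAAAAAAAAAAFUAAA//8AAP8iIiIiIiIiIimZmZmZmZAAAAAAAAAAAAAAAAD///AA/yIiIiIiIiIiKZmZmZmZkAAAAAAAAAAAAAAAD///////IiIiIiIiIiIpmZmZmZmQAAAAAAAAAAAAAAAP//////8iIiIiIiIiIimZmZmZmZAAAAAAAAAAAAAAAP///////yIiIiIiIiIiKZmZmZmZkAAAAAAAAAAAAAAAD///////IiIiIiIiIiIpmZmZmZmQAAAAAAAAAAAAAAAA//////8iIiIiIiIiIi"/>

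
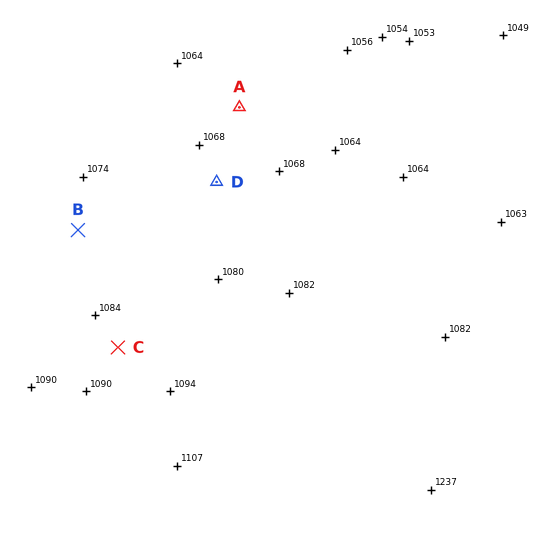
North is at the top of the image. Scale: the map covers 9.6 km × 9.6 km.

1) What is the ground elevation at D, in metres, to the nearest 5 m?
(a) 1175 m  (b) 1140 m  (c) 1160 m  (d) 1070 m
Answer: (d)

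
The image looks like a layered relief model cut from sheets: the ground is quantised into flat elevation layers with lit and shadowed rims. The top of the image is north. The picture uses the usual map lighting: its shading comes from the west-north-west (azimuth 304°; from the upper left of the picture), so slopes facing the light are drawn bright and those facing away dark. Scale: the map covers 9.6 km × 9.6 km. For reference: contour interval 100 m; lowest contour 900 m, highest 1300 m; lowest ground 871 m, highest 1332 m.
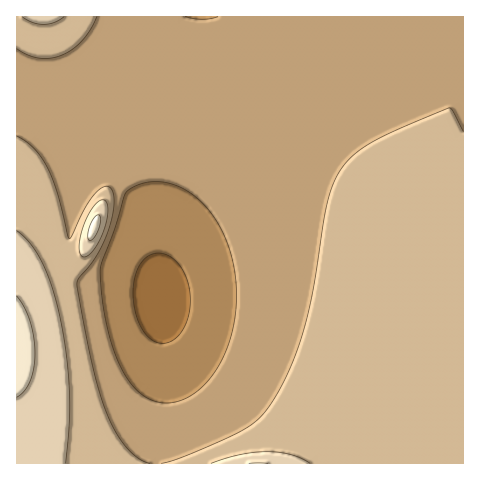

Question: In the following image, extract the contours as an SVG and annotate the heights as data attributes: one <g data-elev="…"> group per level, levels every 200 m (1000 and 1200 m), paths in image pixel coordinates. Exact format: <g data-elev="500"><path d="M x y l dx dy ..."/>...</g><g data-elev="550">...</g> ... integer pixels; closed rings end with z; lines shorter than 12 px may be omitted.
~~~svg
<g data-elev="1000"><path d="M162 403l-11-3-12-8-10-11-9-15-7-19-6-22-5-25-2-24 2-13 13-35 10-34 4-4 8-5 17-3 15 1 16 6 14 10 12 14 10 16 8 19 5 21 2 21 0 22-4 21-7 20-9 17-12 15-13 11-15 6z"/><path d="M218 17l-16 2-17-2"/></g><g data-elev="1200"><path d="M66 463l3-38 0-33-2-36-7-37-8-32-10-24-11-19-14-13"/><path d="M310 463l-19-8-24-3-26 2-30 9"/><path d="M83 257l5-1 6-6 10-19 4-21-1-7-3-3-5 1-5 5-10 19-5 21 1 7z"/><path d="M22 17l11 6 10 1 11-1 10-6"/></g>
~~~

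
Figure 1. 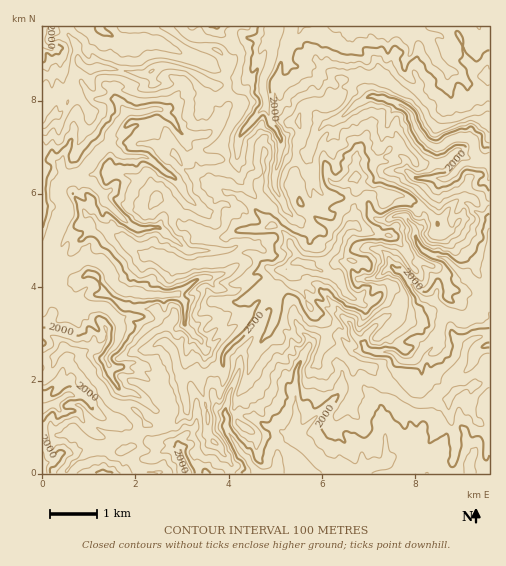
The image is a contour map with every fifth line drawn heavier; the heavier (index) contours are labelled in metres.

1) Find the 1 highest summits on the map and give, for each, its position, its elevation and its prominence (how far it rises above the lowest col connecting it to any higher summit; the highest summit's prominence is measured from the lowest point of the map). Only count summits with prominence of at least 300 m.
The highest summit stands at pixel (307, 263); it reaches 2850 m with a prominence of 1042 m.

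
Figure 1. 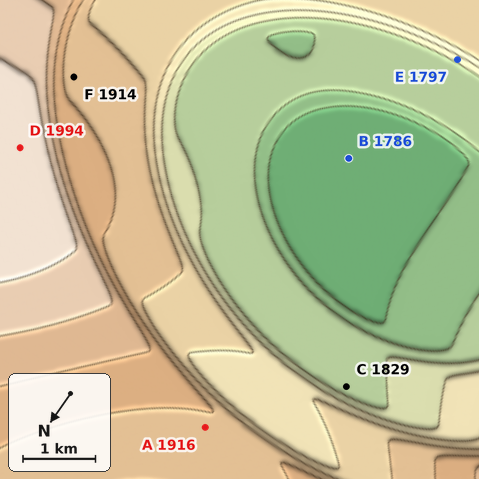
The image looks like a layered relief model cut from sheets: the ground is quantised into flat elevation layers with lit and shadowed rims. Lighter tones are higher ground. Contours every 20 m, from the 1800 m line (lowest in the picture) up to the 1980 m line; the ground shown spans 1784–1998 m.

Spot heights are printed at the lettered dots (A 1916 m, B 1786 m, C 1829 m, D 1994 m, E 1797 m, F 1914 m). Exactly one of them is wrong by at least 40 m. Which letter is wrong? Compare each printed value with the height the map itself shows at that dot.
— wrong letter E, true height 1847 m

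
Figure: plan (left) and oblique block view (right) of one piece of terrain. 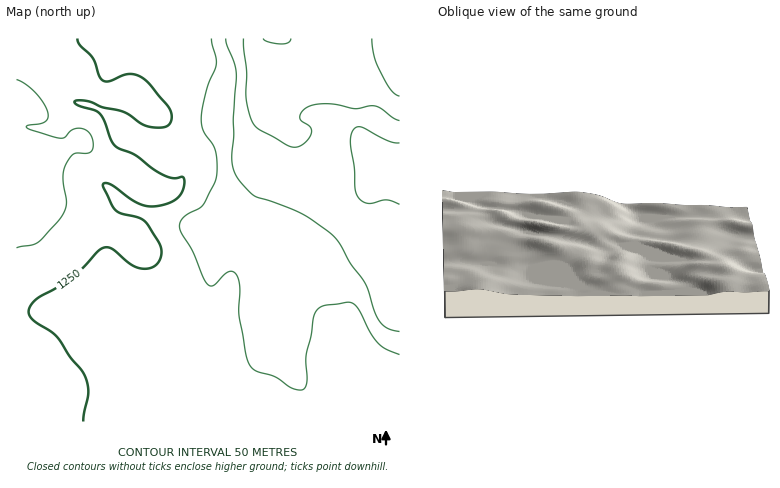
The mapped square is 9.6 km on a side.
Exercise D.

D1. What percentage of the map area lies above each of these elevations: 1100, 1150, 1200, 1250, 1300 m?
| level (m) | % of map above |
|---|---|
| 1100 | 90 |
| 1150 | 77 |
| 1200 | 61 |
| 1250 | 23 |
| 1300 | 5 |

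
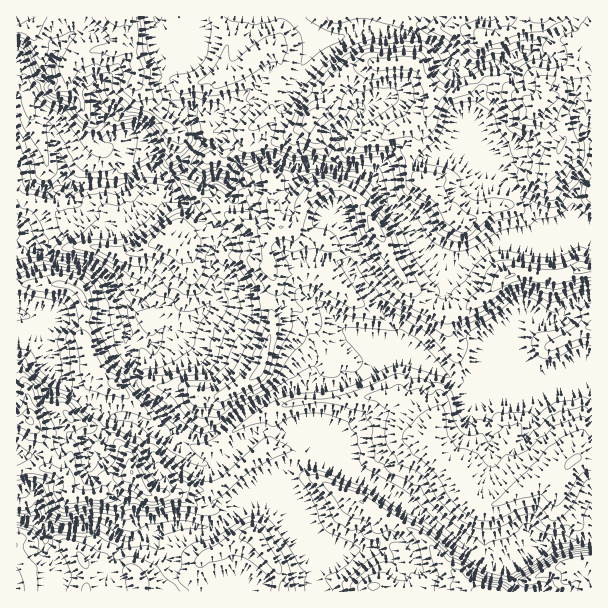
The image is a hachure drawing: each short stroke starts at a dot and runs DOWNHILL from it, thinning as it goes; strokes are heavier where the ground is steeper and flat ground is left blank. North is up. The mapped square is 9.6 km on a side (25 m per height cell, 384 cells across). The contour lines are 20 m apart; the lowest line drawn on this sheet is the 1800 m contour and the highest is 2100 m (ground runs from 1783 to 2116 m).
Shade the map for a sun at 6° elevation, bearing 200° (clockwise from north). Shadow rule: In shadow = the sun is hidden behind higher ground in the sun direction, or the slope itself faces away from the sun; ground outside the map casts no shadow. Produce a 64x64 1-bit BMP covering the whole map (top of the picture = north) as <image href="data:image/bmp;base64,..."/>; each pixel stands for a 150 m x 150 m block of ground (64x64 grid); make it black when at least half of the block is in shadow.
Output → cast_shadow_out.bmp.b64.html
<image width="64" height="64" href="data:image/bmp;base64,Qk0+AgAAAAAAAD4AAAAoAAAAQAAAAEAAAAABAAEAAAAAAAACAAATCwAAEwsAAAIAAAAAAAAA////AAAAAAAAAAAAAAAfAAAAAAIHgD+AAAYAAAOAf+AAHgAEAcH//CEeAA4AAf//Mz4EDAAj//9/4gccAAfjP//AAfwAH4AHYAAAeAB/AAMAAAA4APwAAQAAABAD+AAAA8PAAA/gAAABg/4AP4AAAAOH/AD/AAAAC4f4AHwAAAABD/AAAAAAAANf+AAAAAAAAB/wAAAAAAAQ/8AAAABgAbP/gEAAANAB98eAMAAAx49/hwAPwACAD38MDAP/AYAHfh28AAefgAD8P/wAAf8AAPx9/AAAMAAA/HwcAAAAAAD4fAAAAAAAAHj8AAAAAAAQG8gAAAAAABwAwAAAAAAAAAAAAAAAAAAAALAAAAAAAAAB4AAAAgAAAOfgAAAACAAA/8AAAAAYAPj/gAAAABgD/38AAAAAMAP/fHwAAAAwAf8j/gAAAGAAAYDjAAAA4AAAAAH4ZAHgAAAAAPDAAeAAABAgYYADwAEAf/hNQAfAAwDF+Z+A/8AAAIADvw//h4AAgAAgf/wPgAAAAAAcEAMAAAAADwAAAAAAAAAAAAAAAAIAADAAAAAAAgBA8AAAAAAEAABAAIAAAAAAAAAAYAAAAAAAAAAAAACAAAAAAAADwQAAAAAAAAPsMAACAAAQB8j4AAMAAB3/gPAAAgAAD/8AAAACAAAH/gAAAAYAAAP8GAAABgAAAPB+AA=="/>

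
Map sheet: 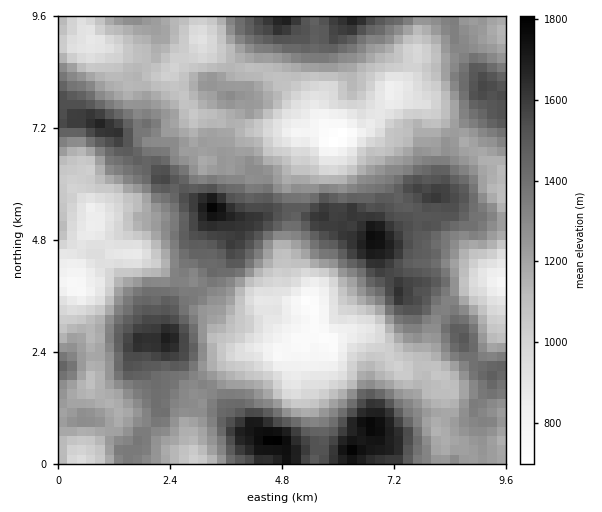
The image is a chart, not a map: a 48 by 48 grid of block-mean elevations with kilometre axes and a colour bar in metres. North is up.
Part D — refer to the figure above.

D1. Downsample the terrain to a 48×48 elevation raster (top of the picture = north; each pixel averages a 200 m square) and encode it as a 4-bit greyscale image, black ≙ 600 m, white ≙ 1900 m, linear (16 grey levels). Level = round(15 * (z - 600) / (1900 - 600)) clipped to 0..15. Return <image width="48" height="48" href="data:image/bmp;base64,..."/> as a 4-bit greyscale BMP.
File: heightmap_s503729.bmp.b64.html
<image width="48" height="48" href="data:image/bmp;base64,Qk32BAAAAAAAAHYAAAAoAAAAMAAAADAAAAABAAQAAAAAAIAEAAATCwAAEwsAABAAAAAAAAAAAAAAABEREQAiIiIAMzMzAERERABVVVUAZmZmAHd3dwCIiIgAmZmZAKqqqgC7u7sAzMzMAN3d3QDu7u4A////AGRFV4mYh2VVaKq8zN26vN3czMqYd4d3d2VVV5mZh2ZWeKzN3d3LvN7d3cuYd3d4d2VVZ4iZh3Znibzd7ty7q83d3cuYd3d4d3d3d3iZiHdnir3d3duqqrze3cuXZ3iIh3iIh3eImYd3irzdy6mYmbze3LqHd3iIiHeId2eImYiImqq7qYd3iJvN3KmHd3iYh3d3dneJmYiImZqZh2VVZ4m8ypiHZmeZiIdmZ3iZmZiIiZmIdUREVniqqYd2ZmeJmYdmZ4mZmZiIiHd3ZTNERVaId2ZmZmeJqZl2aJqqmZmId2ZVVDMzM0V3ZlVmVmiaqql2eKu6qqqXdlVUQzMzMzVmZVVmZniZqph3eJu7u7uoZUREIiIiIjRVVVZmaJmZiYh3eKvMzMuoZVQzIiIiITRFVWZ3eKqod2d2eKvMzcuoZlVDMyIiEiM0RXeHiaqXZmZmeKu7zMuYZmVUMyIiIjMzRoiIiaqXVVVWaJq7u7qYd2VUMzIiI0REV5mZiZmGVURFV4mqq6mId2VERDIhJFVWeau6mJh2REMzRomqqqmYiHZDMzISJFZ3isu6mIdVQzIjNXiZmZmZiIZEREMiNFeJm8u7qYZEMyIjNWd4iIiJmYdlVEQzNGeKq8u7qYZDMjIjRFVWZ4mJqZmGVVVFVoibu7uqqXZDMzMzREREVomamqqYZmZneJq8y7qqmHZUQzNEQzM0V4mqqrupdmZ4mavN3LqqqYZlVFRERERFZ5qqq8u6hmeJqrzd3cuqmYd3ZWQzNFVWeJq7u7y7mIiau8zN3LuqqYiId2QzNFVneJq8zMzLupmru8vN3Lu7uqmZh2QzNEZ3eJq83czMu6q8y7zMy7uqu7qZh1VDNEVniJu97cu7u6qry7y7u6qru7qZhlVERFZnmau83LqqqpmZuqqqqqq7y7uYdlVVVWd4qqqquqmZmHiIiIiZmau7u7qXZlVVZ3iau6qYmIiIh3d2ZmeIiZq6u6mHdlVVaJmqu6mHd3iIh2ZlRFV3iImaqpiHdmVVeZqqqoh3d3iHdmVUMzRmZ3iImYh3ZnZniqqpmYd3d3d3VVREIjNWVmeIeId3eIiJq7uYiId3d3dmVDMyERI0VWZ3eHd3iKqrzMuZh3dnd3ZlRDIiEREzRWZ3d3d4mbu8zLqZl3ZmZmZlVDMyIiMzNVZmZniZqru8u6mIiHZWZnd3ZUMyIzNENEVVVniaq7u6qYiId2Zmd4d3dlRDNEVEMzREVnmqq7qph3Z3dmVneIh3dlVERFZUMzNEVom7u6mYd2ZmZlZ3h3d3ZmVURFZlMzNFVom7u5iHZmZmVVZnd3ZmZmZlZmZlRDRFZ5mruodlVWZmZVVWZmZmZmd3d3dmVVVVZ4mqmWVERVVmZlVUVWd3d4iZmYh3ZmVFZ4iZiFRDREVmZlVERWeJmaqqqpmHd2VFZ4iId1RDNFZmd2VERXiaq7q6q7qYiHZWeJiHdmVEVmZ3d2VEVomrvMu6q7y6qYdneJiHdmVEZ3iHd2ZVVomrzNy6u8zLqql4iJh4dw=="/>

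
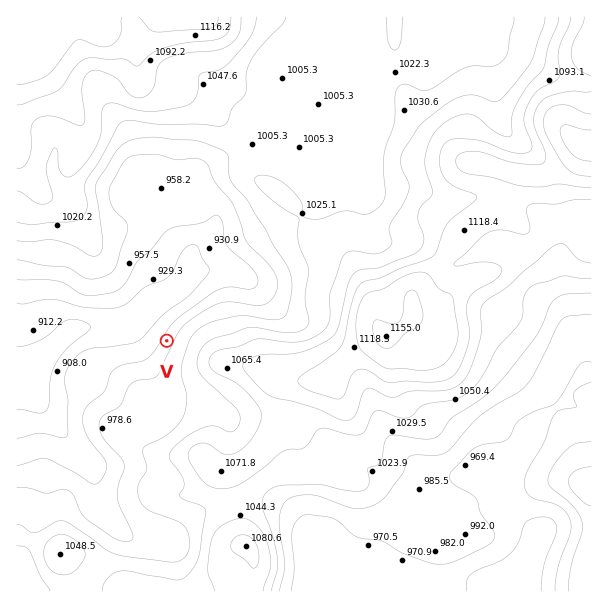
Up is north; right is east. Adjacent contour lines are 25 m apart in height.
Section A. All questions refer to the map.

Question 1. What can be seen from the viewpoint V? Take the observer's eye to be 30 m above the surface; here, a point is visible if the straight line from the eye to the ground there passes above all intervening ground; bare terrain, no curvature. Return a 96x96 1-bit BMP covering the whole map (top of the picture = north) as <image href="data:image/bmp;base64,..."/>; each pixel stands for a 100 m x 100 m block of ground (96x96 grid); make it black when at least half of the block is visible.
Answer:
<image width="96" height="96" href="data:image/bmp;base64,Qk2+BAAAAAAAAD4AAAAoAAAAYAAAAGAAAAABAAEAAAAAAIAEAAATCwAAEwsAAAIAAAAAAAAA////AAAAAAAAAAgAAAAAAAAAAAAAA/gAAAAAAAAAAAAAB/AAAAAAAAAAAAAAA/AAAAAAAAAAAAAAA+AAAAAAAAAAAAAAD4AAAAAAAAAAAAAB/gAAAAAAAAAAAAAD/AAAAAAAAAAAAAAf+AAAAAAAAAAAAAD/8AAAAAAAAAAAAAD/4AAAAAAAAAAAAAD/wAAAAAAAAAAAAAD/gAAAAAAAAAAAAAD/gAAAAAAAAAAAAAD/AAAAAAAAAAAAAAD/AAAAAAAAAAAAAAD/AAAAAAAAAAAAAAD+AAAAAAAAAAAAAAD8AAAAAAAAAAAAAAD8AAAAAAAAAAAAAAD8AAAAMAAAAAAAAAD8AAAAfAAAAAAAAAD8AAAB/gAAAAAAAAD8AAf//AAAAAAAAAD8AA//4AAAAAAAAAD4AD//wAAAAAAAAAD4AH//wAAAAAAAAADwAP//gAAAAAAAAADgA///AAAAAAAAAACAB//+AAAAAAAAAAAAD8f8AAAAAAAAAAAAHw/wAAAAAAAAAAAAHh/gAAAAAAAAAAAAHD/gAAAAAAAAAAAAPD/gAAAAAAAAAAAAP//gAAAAAAAAAAAAP//8AAAAAAAAAAAAH///AAAAAAAAAADAH///gAAAAAAAAADwH///wAAAAAAAAAD8H///wAAAAAAAAAD/////gAAAAAAAAAD/////gAAAAAAAAAD/////AAAAcAAAAAD////+AAAA4AAAAAD////+AAAA4AAAAAD/////AAAB4AAAAAD/////AAAB4AAAAAD/////gAAB4AAAAAD/////gAAD4AAAAAD/////gAAHwAAAAAD/////wAD/wAAAAAD/////4AP/gAAAAAD//////B//gAAAAAD/////////AAAAAAD/////////AAAAAAD////////+AAAAAAD////////oAAAAAAD///////+AAAAAAAD///////+AAAAAAAD///////8AAADAAAD///////4AAAPAAAD//x////4AAD/AAAD//g////4AADgAAAAf/gP4//wAABAAAAAOfgAA//gAABAAAAAAPgAA//AAAAf4AAAAfwAB/8AAAAf/8AAA/4AB/4AAAA///ADg/8AD/gAAAA//8ADgf/D/+AAAAB//AB7gP///+AAAAD/wAB/gP///8AAAAD/AAB/gH///+AAAAD+AADzgH///+AAAAB8AADhgH////AAAAB4AAHBgP////AAAAA4AAHBgf////gAAAAQAAGBw////4gAAAAAAAAD/9///wgAAAAAAAAD/5///gwAAAAAAAAD/h///BwAAAAAAAAD/h//8/gAAAAAAAAD/z//g+AAAAAAAAAD///8A8AAAAAAAAAD///4A8AAAAAAAAAAf//4A8AAAAAAAAAAP//4B+AAAAAAAAAAD//8B+AAAAAAAAAAD/////AAAAAAAAAAB/////gAAAAAAAAAA/////wAAAAAAAAAAAH///4AAAAAAAAAAAAH/+cAAAAAAAAAAAAA/4HAAAAAAAAAAAAAAABAAAAAAAAA="/>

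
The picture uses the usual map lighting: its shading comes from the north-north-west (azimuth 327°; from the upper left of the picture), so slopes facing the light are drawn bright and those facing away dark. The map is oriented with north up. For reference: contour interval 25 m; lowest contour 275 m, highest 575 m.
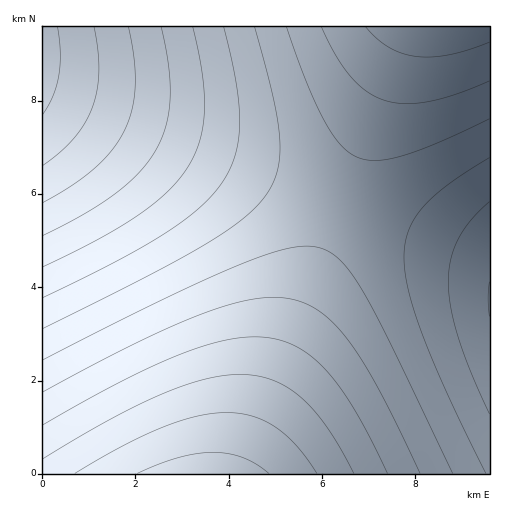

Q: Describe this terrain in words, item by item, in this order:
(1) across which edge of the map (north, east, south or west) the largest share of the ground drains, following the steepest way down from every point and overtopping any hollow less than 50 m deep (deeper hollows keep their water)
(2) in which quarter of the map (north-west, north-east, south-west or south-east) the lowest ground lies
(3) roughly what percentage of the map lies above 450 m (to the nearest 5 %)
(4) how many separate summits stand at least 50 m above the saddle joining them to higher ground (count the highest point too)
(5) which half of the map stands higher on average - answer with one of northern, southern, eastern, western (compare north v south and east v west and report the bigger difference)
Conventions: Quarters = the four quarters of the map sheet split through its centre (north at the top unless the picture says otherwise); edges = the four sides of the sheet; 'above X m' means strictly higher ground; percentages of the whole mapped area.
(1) The largest share of the runoff leaves by the western edge.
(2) Look to the north-west quarter for the lowest ground.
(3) About 45 % of the map lies above 450 m.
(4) There are 2 summits with 50 m or more of prominence.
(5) Taken as a whole, the southern half is higher than the northern.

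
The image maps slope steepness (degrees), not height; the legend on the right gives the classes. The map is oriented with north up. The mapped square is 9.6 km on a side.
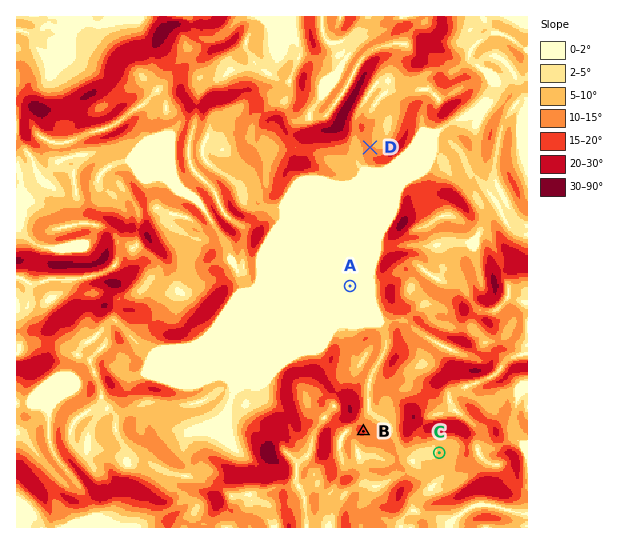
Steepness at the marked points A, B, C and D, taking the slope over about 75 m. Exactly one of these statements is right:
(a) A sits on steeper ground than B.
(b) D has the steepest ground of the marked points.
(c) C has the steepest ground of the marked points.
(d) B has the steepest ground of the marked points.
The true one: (d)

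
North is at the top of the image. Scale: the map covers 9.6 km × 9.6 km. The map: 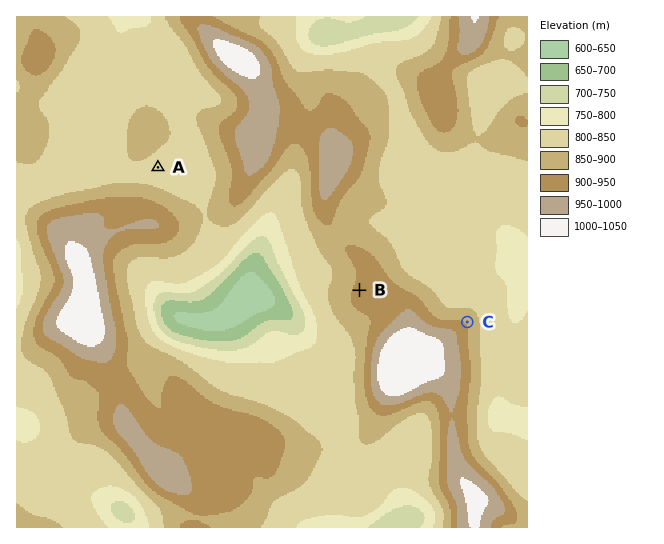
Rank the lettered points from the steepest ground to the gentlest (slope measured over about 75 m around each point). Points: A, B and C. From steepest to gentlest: C B A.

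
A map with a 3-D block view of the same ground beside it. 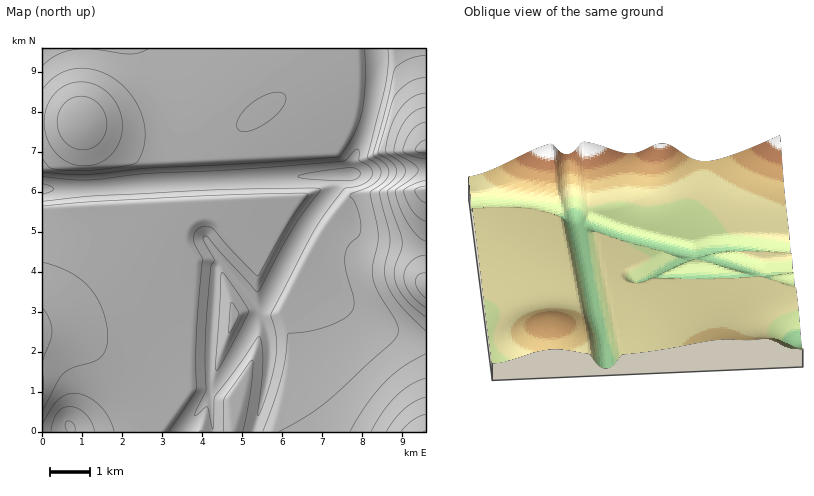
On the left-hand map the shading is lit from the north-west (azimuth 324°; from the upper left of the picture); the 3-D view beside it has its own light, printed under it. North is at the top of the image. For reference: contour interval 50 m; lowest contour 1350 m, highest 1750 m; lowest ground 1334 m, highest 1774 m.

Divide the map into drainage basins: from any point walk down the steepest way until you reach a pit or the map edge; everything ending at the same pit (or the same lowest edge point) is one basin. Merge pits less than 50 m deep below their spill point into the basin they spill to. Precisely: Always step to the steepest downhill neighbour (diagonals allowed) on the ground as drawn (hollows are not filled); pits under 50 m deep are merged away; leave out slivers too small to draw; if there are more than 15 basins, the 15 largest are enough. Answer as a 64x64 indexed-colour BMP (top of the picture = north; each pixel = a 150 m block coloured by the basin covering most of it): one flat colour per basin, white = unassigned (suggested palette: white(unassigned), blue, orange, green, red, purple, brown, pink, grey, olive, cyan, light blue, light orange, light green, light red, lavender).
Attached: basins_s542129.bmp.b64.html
<image width="64" height="64" href="data:image/bmp;base64,Qk12CAAAAAAAAHYAAAAoAAAAQAAAAEAAAAABAAQAAAAAAAAIAAATCwAAEwsAABAAAAAAAAAA////ALR3HwAOf/8ALKAsACgn1gC9Z5QAS1aMAMJ34wB/f38AIr28AM++FwDox64AeLv/AIrfmACWmP8A1bDFADMzMzMzMzMzMzMRERERERERERERERERERERERERERERMzMzMzMzMzMzMREREREREREREREREREREREREREREREzMzMzMzMzMzMxERERERERERERERERERERERERERERETMzMzMzMzMzMxERERERERERERERERERERERERERERERMzMzMzMzMzMzEREREREREREREREREREREREREREREREzMzMzMzMzMzERERERERERERERERERERERERERERERETMzMzMzMzMzERERERERERERERERERERERERERERERERMzMzMzMzMzEREREREREREREREREREREREREREREREREzMzMzMzMzMRERERERERERERERERERERERERERERERETMzMzMzMzMRERERERERERERERERERERERERERERERERMzMzMzMzMREREREREREREREREREREREREREREREREREzMzMzMzMRERERERERERERERERERERERERERERERERETMzMzMzMRERERERERERERERERERERERERERERERERERMzMzMzEREREREREREREREREREREREREREREREREREREzMzMxERERERERERERERERERERERERERERERERERERETMzMRERERERERERERERERERERERERERERERERERERERERERERERERERERERERERERERERERERERERERERERERERERERERERERERERERERERERERERERERERERERERERERERERERERERERERERERERERERERERERERERERERERERERERERERERERERERERERERERERERERERERERERERERERERERERERERERERERERERERERERERERERERERERERERERERERERERERERERERERERERERERERERERERERERERERERERERERERERERERERERERERERERERERERERERERERERERERERERERERERERERERERERERERERERERERERERERERERERERERERERERERERERERERERERERERERERERERERERERERERERERERERERERERERERERERERERERERERERERERERERERERERERERERERERERERERERERERERERERERERERERERERERERERERERERERERERERERERERERERERERERERERERERERERERERERERERERERERERERERERERERERERERERERERERERERERERERERERERERERERERERERERERERERERERERERERERERERERERERERERERERERERERERERERERERERERERERERERERERERERERERERERERERERERERERERERERERERERERERERERERERERERERERERERERERERERERERERERERERERERERERERERERERERERERERERERERERERERERERERERERERERERERERERERERERERERERERERERERERERERERERERERERERERERERERERERERERERERERERERERERERERERERERERERERERERERERERERERERERERERERERERERERERERERERERERERERERERERERERERERERERERERERERERERERERERERERERERERERERERERERERERERERERERERERERERERERERERERERERERERERERERERERERERERERERERERERERERERERERERERERERERERERERERERERERERERERERERERERERERERERERERERERERERERERERERERERERERERERERERERERERERERERERERERERERERERERERERERERERERERERERERERERERERERERERERERERERERERERERERERERERERERERERERERERERERERERERERERERERERERERERERERERERERERIiIiIiEREREREREREREREREREREREREREREREREREiIiIiIiIiERERERERERERERERERERERERERERERESIiIiIiIiIiIhEREREREREREREREREREREREREREREiIiIiIiIiIiIiIRERERERERERERERERERERERERERIiIiIiIiIiIiIiIiIRERERERERERERERERERERERESIiIiIiIiIiIiIiIiIiERERERERERERERERERERIiIiIiIiIiIiIiIiIiIiIiIhEREREREREREREREREREiIiIiIiIiIiIiIiIiIiIiIiIhERERERERERERERERESIiIiIiIiIiIiIiIiIiIiIiIiIRERERERERERERERERIiIiIiIiIiIiIiIiIiIiIiIiIiEREREREREREREREREiIiIiIiIiIiIiIiIiIiIiIiIiIiERERERERERERERESIiIiIiIiIiIiIiIiIiIiIiIiIiIhERERERERERERERIiIiIiIiIiIiIiIiIiIiIiIiIiIiIhEREREREREREREiIiIiIiIiIiIiIiIiIiIiIiIiIiIiIRERERERERERESIiIiIiIiIiIiIiIiIiIiIiIiIiIiIhERERERERERERIiIiIiIiIiIiIiIiIiIiIiIiIiIiIiIREREREREREREiIiIiIiIiIiIiIiIiIiIiIiIiIiIiIhERERERERERESIiIiIiIiIiIiIiIiIiIiIiIiIiIiIiERERERERERER"/>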